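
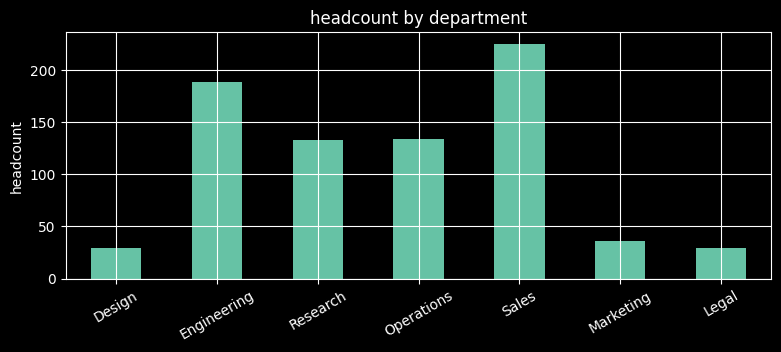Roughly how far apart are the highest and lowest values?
Max Sales ≈ 220, min Design ≈ 20; range ≈ 200.

≈ 200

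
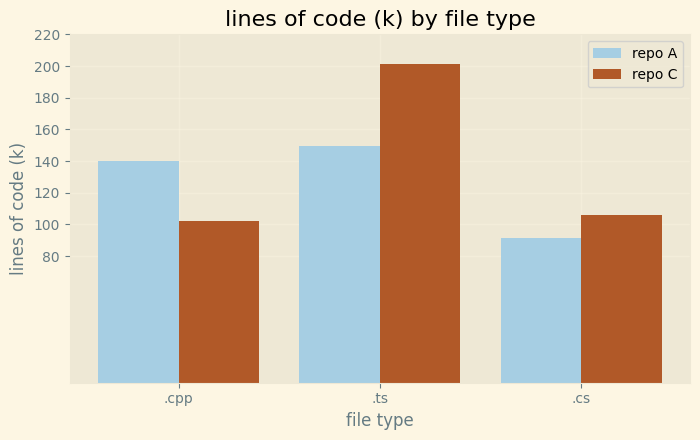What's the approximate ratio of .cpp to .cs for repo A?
≈ 1.4×

.cpp ≈ 140, .cs ≈ 100; 140/100 ≈ 1.4.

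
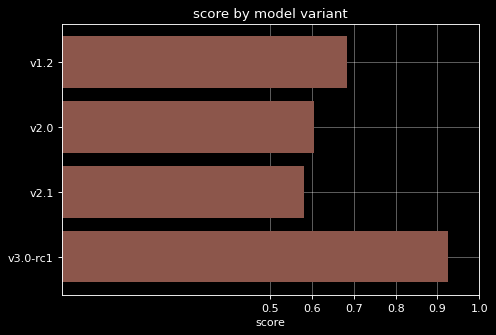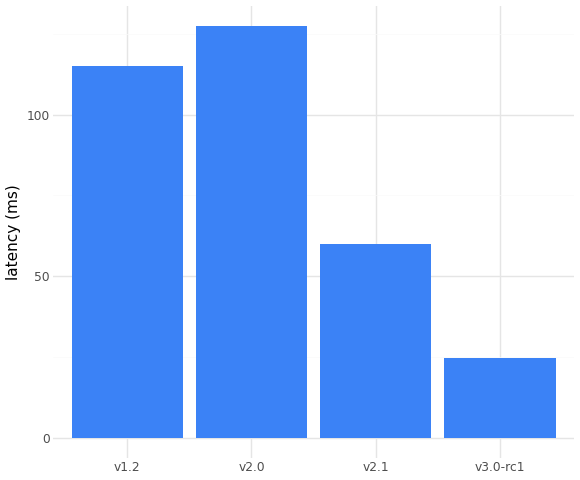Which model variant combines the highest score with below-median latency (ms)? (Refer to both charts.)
v3.0-rc1

Chart 2 median latency (ms) ≈ 80; below-median model variants: v2.1, v3.0-rc1. Among those, v3.0-rc1 has the highest score (≈ 0.9).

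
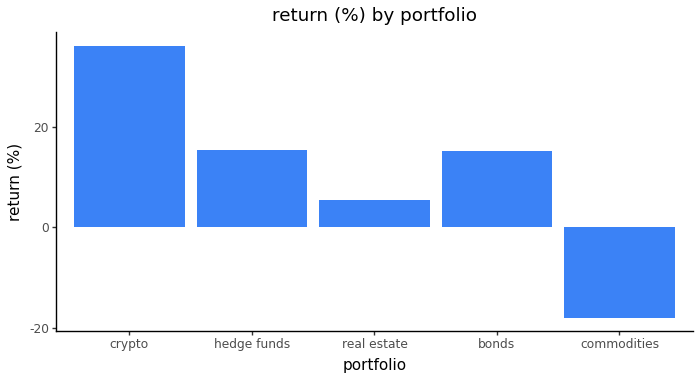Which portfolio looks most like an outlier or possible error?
commodities ≈ -20; the rest sit between ≈ 5 and ≈ 35.

commodities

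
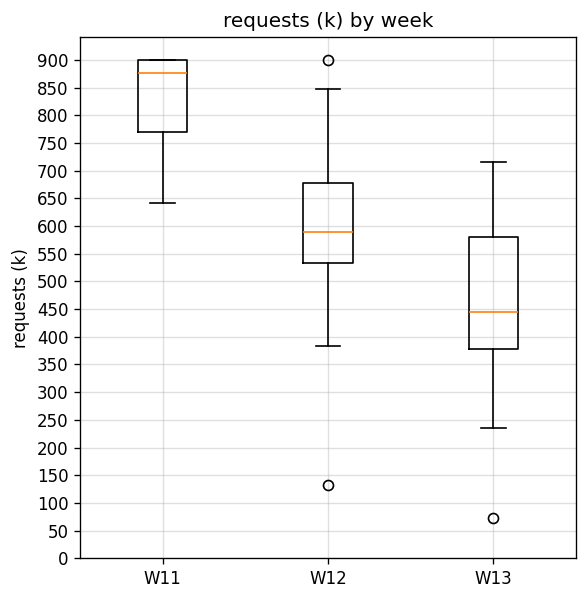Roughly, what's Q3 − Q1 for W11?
≈ 150

Q3 ≈ 900, Q1 ≈ 750; IQR ≈ 150.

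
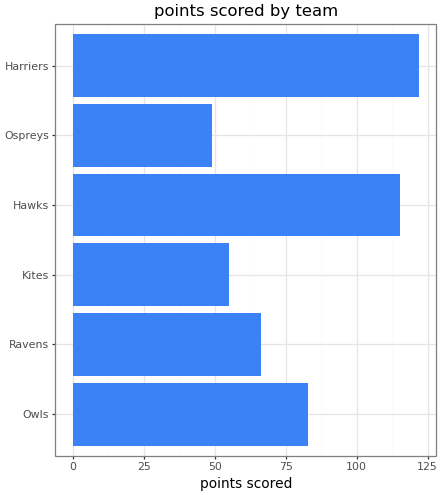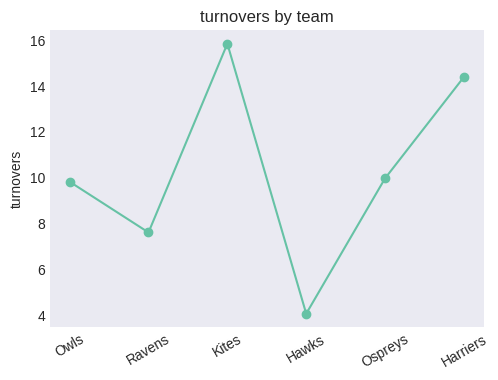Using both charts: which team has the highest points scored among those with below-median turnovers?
Hawks

Chart 2 median turnovers ≈ 10; below-median teams: Owls, Ravens, Hawks. Among those, Hawks has the highest points scored (≈ 120).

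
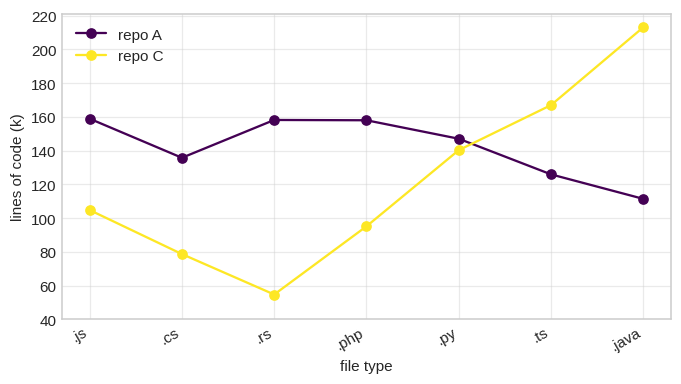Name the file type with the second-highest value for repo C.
Top 3 for repo C: .java ≈ 220, .ts ≈ 160, .py ≈ 140.

.ts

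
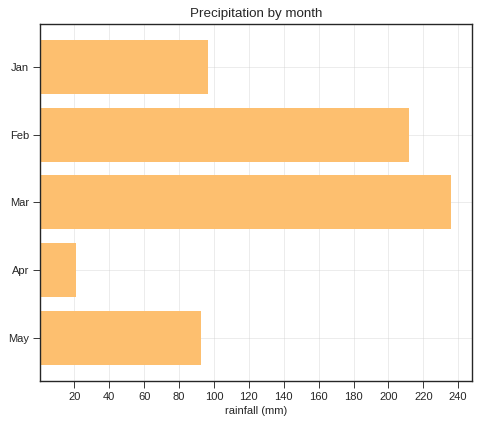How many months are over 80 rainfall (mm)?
4

Above 80: Jan, Feb, Mar, May.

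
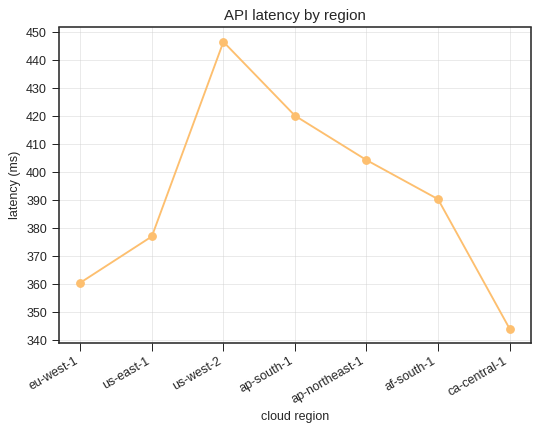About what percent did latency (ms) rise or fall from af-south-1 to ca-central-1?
af-south-1 ≈ 390, ca-central-1 ≈ 340; (340 − 390) / 390 ≈ -12.8%.

≈ -12.8%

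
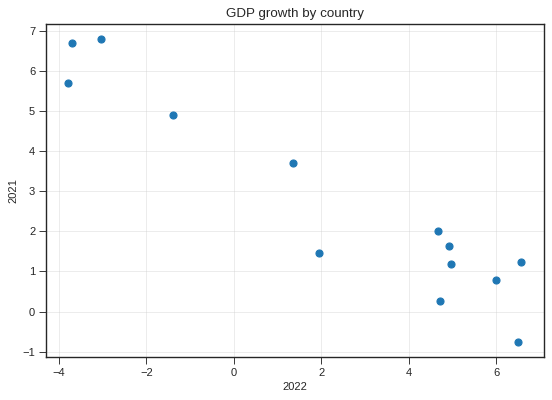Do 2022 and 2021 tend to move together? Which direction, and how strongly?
Points are negatively correlated; strong (|r| ≈ 0.9).

negative, strong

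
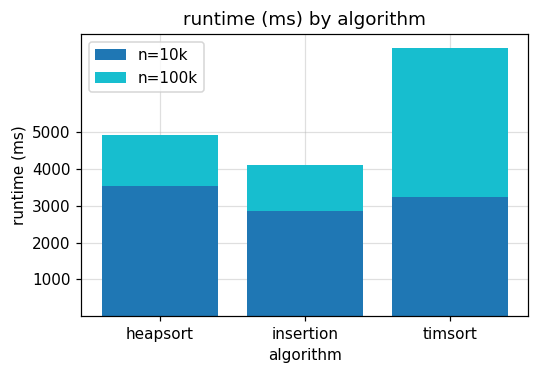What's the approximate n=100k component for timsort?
n=100k top ≈ 7000, bottom ≈ 3000; segment ≈ 4000.

≈ 4000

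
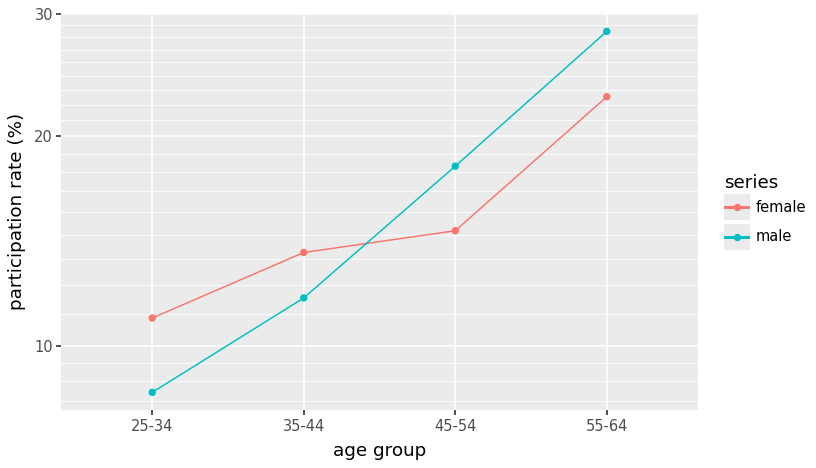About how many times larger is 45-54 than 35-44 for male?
≈ 1.5×

45-54 ≈ 18, 35-44 ≈ 12; 18/12 ≈ 1.5.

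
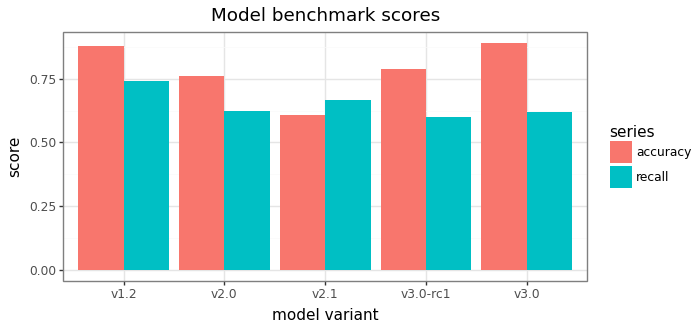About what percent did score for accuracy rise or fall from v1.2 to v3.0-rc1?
v1.2 ≈ 0.9, v3.0-rc1 ≈ 0.8; (0.8 − 0.9) / 0.9 ≈ -11.1%.

≈ -11.1%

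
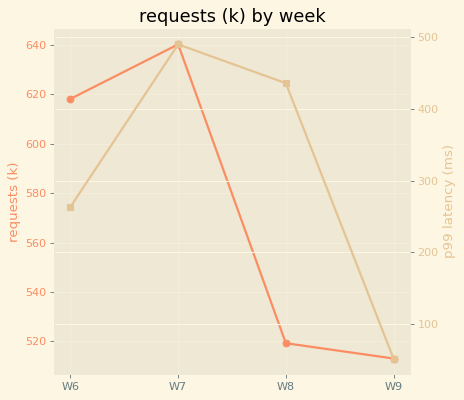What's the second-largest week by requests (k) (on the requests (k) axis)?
W6

Top 3 (on the requests (k) axis): W7 ≈ 640, W6 ≈ 620, W8 ≈ 520.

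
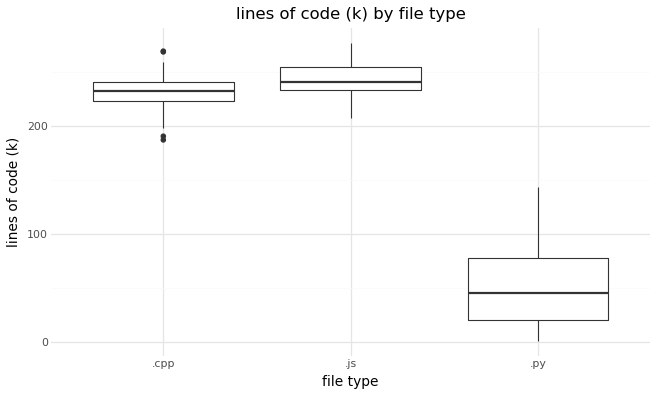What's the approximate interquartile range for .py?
Q3 ≈ 80, Q1 ≈ 20; IQR ≈ 60.

≈ 60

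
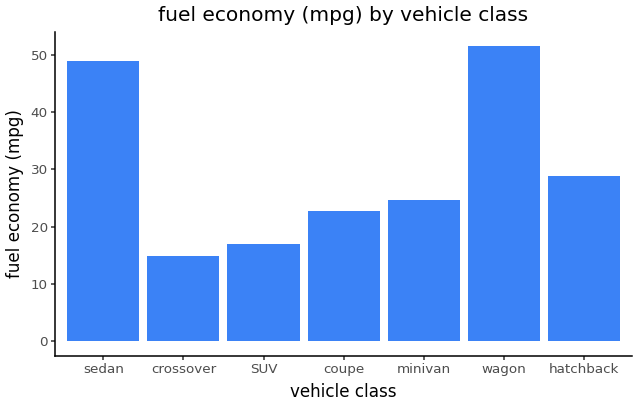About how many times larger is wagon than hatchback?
≈ 1.67×

wagon ≈ 50, hatchback ≈ 30; 50/30 ≈ 1.67.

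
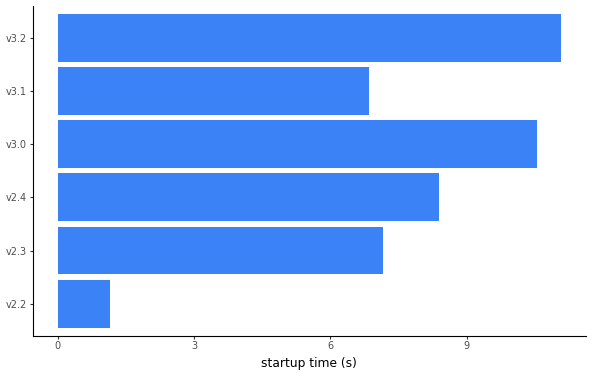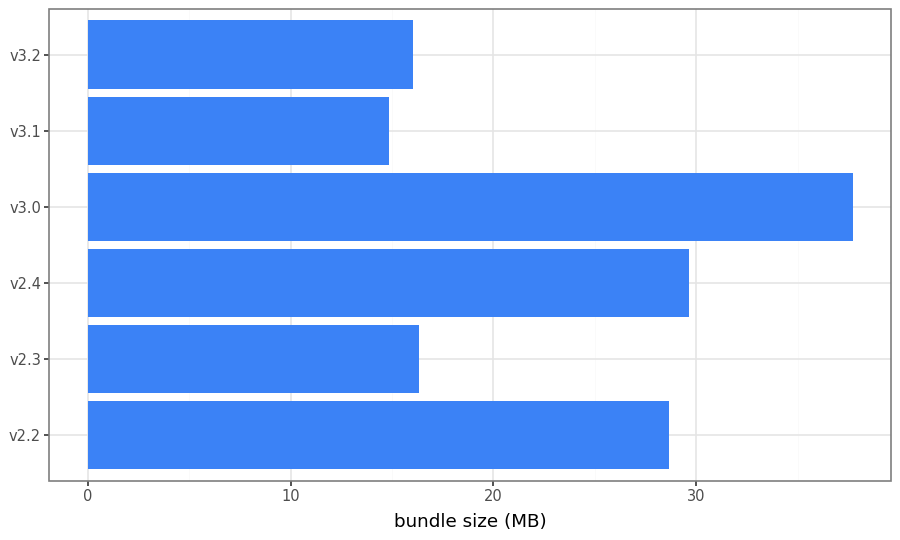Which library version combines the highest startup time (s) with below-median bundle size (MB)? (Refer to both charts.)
v3.2

Chart 2 median bundle size (MB) ≈ 20; below-median library versions: v2.3, v3.1, v3.2. Among those, v3.2 has the highest startup time (s) (≈ 12).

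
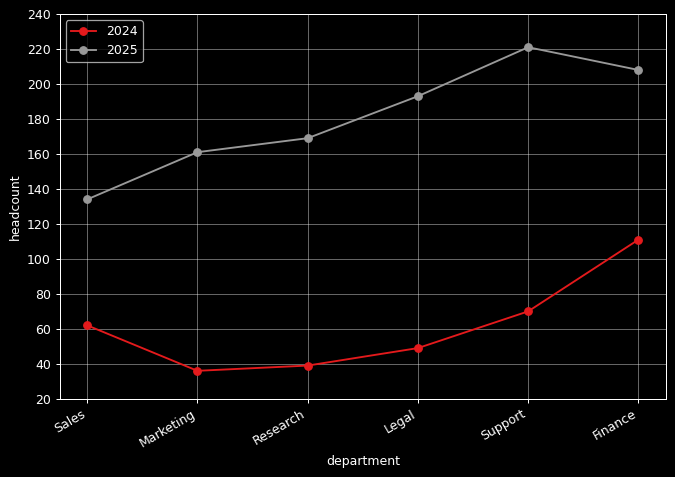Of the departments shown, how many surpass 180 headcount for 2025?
3

Above 180: Legal, Support, Finance.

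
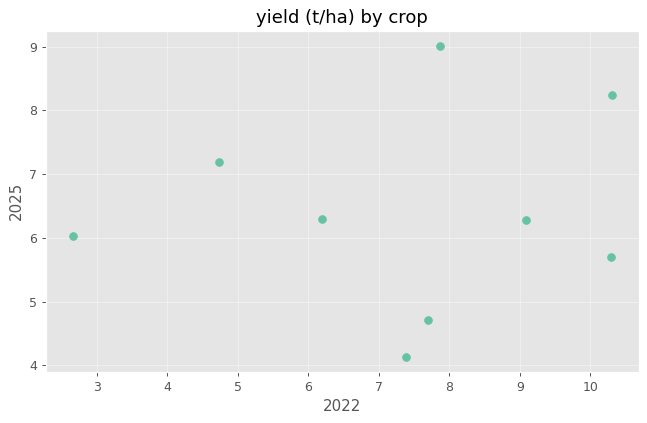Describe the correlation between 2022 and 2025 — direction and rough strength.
Points are roughly uncorrelated; weak (|r| ≈ 0.1).

no clear correlation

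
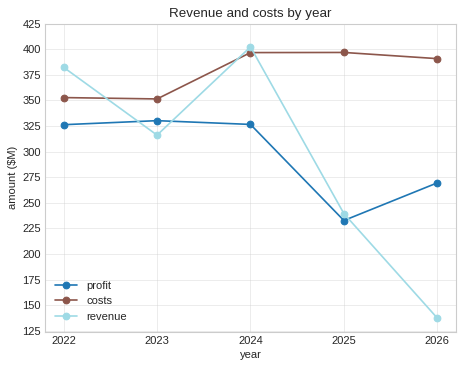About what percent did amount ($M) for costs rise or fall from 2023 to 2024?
≈ +14.3%

2023 ≈ 350, 2024 ≈ 400; (400 − 350) / 350 ≈ +14.3%.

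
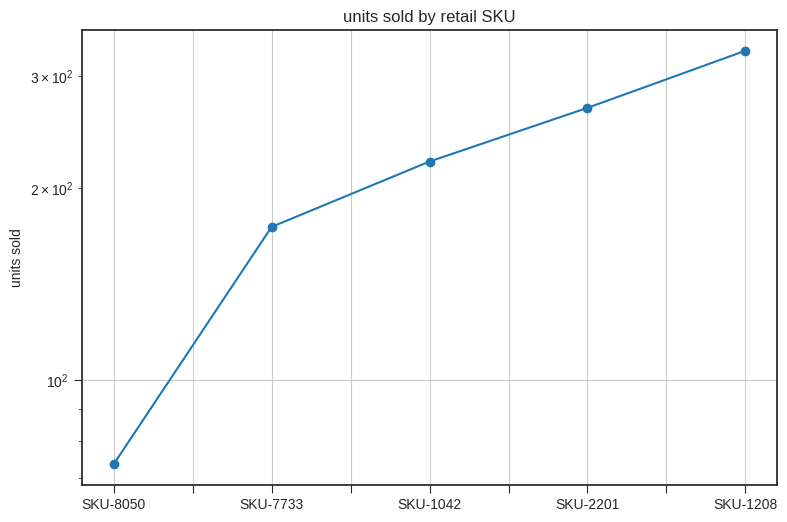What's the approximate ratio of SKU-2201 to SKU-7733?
≈ 1.57×

SKU-2201 ≈ 275, SKU-7733 ≈ 175; 275/175 ≈ 1.57.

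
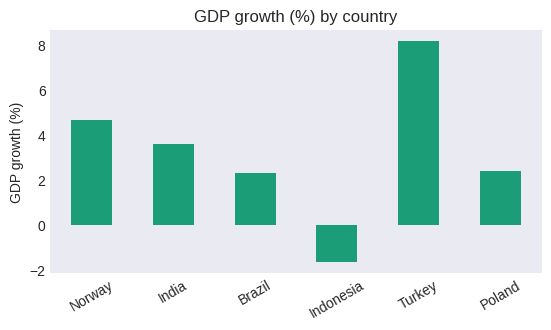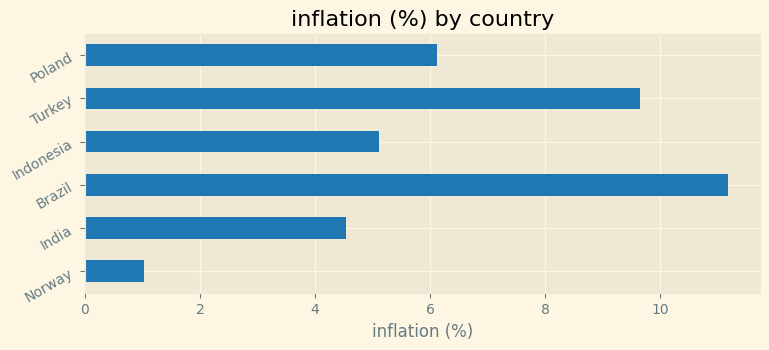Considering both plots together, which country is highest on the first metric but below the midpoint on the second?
Norway

Chart 2 median inflation (%) ≈ 6; below-median countries: Norway, India, Indonesia. Among those, Norway has the highest GDP growth (%) (≈ 5).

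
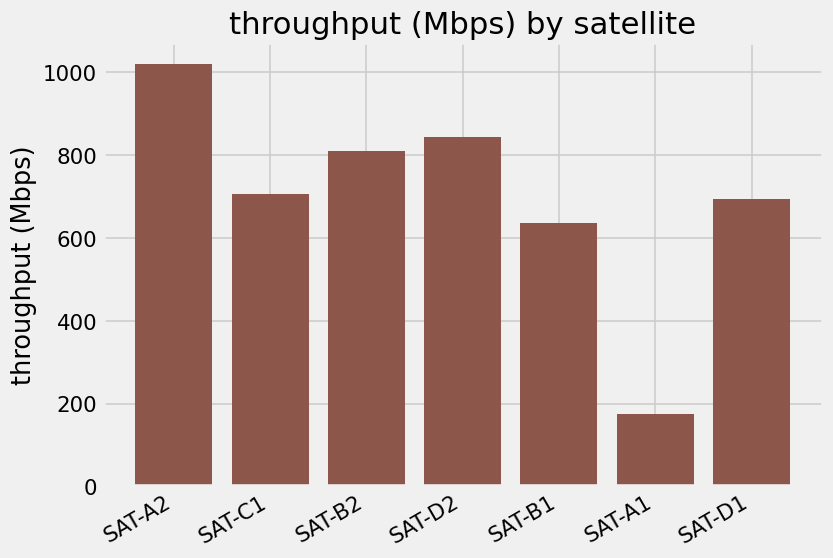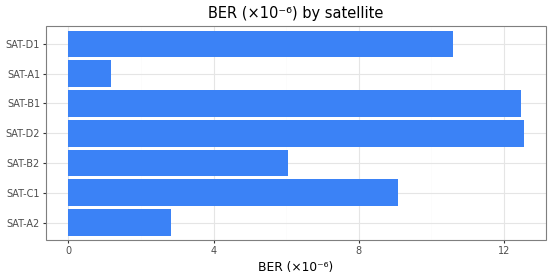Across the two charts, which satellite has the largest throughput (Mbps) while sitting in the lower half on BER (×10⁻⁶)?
SAT-A2

Chart 2 median BER (×10⁻⁶) ≈ 10; below-median satellites: SAT-A2, SAT-B2, SAT-A1. Among those, SAT-A2 has the highest throughput (Mbps) (≈ 1000).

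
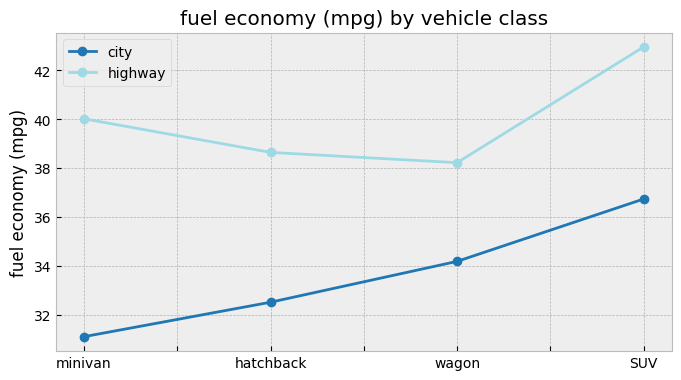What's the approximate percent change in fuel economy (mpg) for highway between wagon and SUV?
wagon ≈ 38, SUV ≈ 43; (43 − 38) / 38 ≈ +13.2%.

≈ +13.2%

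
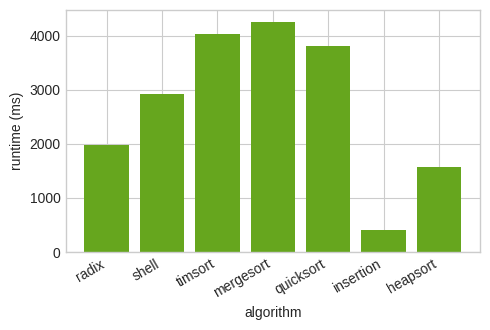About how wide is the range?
Max mergesort ≈ 4500, min insertion ≈ 500; range ≈ 4000.

≈ 4000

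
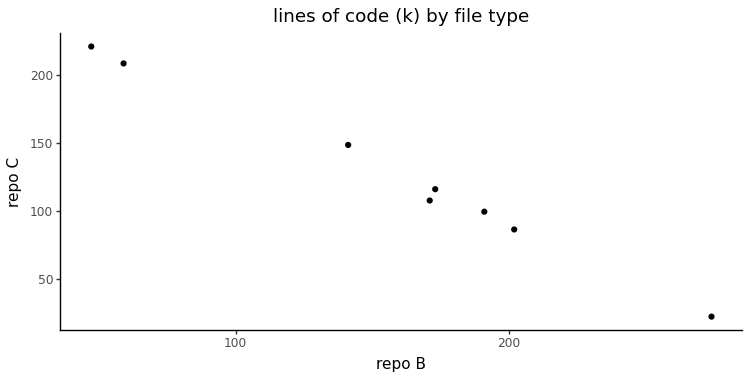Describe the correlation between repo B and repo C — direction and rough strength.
negative, strong

Points are negatively correlated; strong (|r| ≈ 1.0).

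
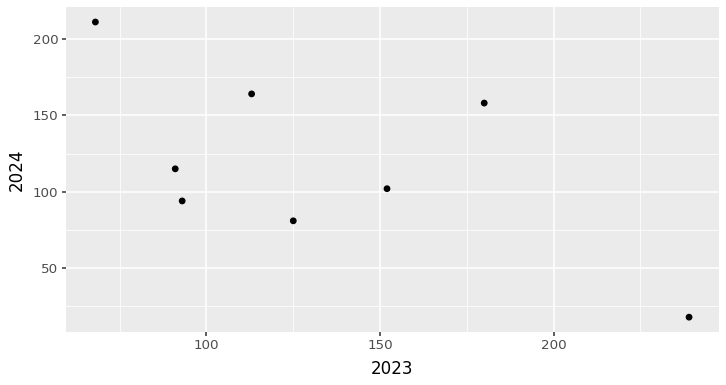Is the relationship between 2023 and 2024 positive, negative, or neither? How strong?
Points are negatively correlated; moderate (|r| ≈ 0.6).

negative, moderate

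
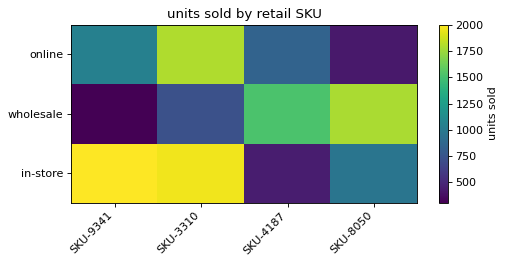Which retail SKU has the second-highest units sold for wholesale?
Top 3 for wholesale: SKU-8050 ≈ 1800, SKU-4187 ≈ 1600, SKU-3310 ≈ 800.

SKU-4187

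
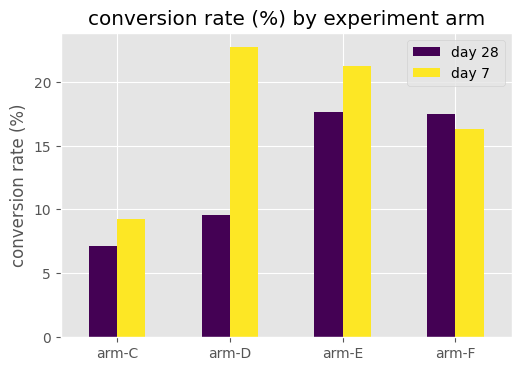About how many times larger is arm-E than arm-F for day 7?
arm-E ≈ 22, arm-F ≈ 16; 22/16 ≈ 1.38.

≈ 1.38×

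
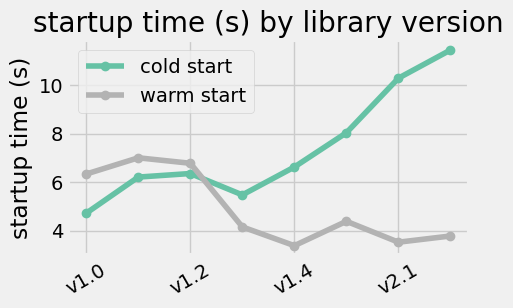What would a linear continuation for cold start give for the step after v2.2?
≈ 12.5

Last three: 8, 10, 11 → slope ≈ 1.5/step → next ≈ 12.5.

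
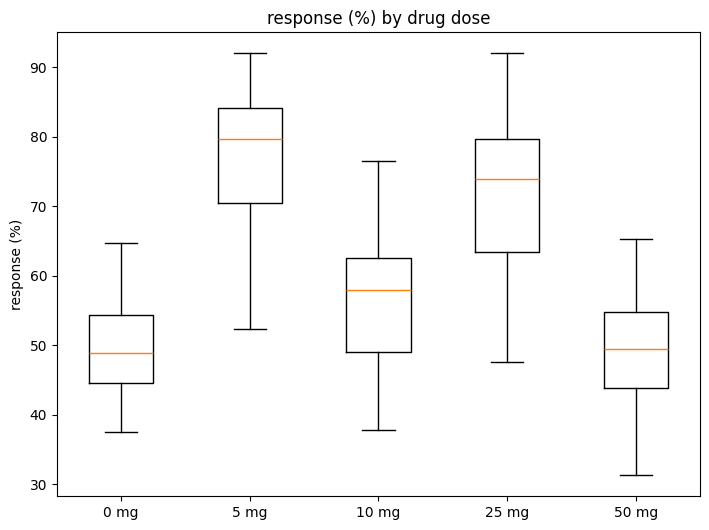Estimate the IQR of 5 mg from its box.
≈ 15

Q3 ≈ 85, Q1 ≈ 70; IQR ≈ 15.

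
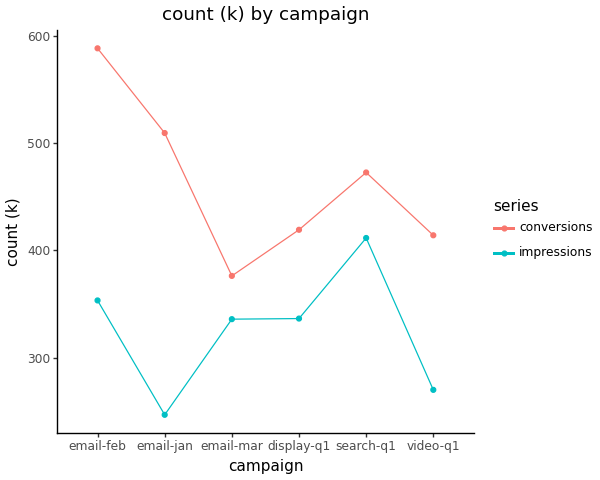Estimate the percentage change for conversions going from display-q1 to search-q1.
≈ +12.5%

display-q1 ≈ 400, search-q1 ≈ 450; (450 − 400) / 400 ≈ +12.5%.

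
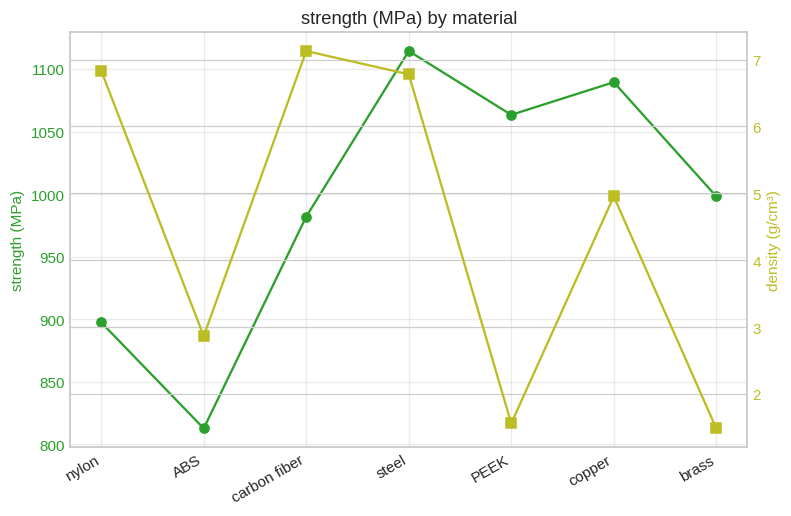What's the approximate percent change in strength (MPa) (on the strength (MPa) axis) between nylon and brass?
≈ +11.1%

nylon ≈ 900, brass ≈ 1000; (1000 − 900) / 900 ≈ +11.1%.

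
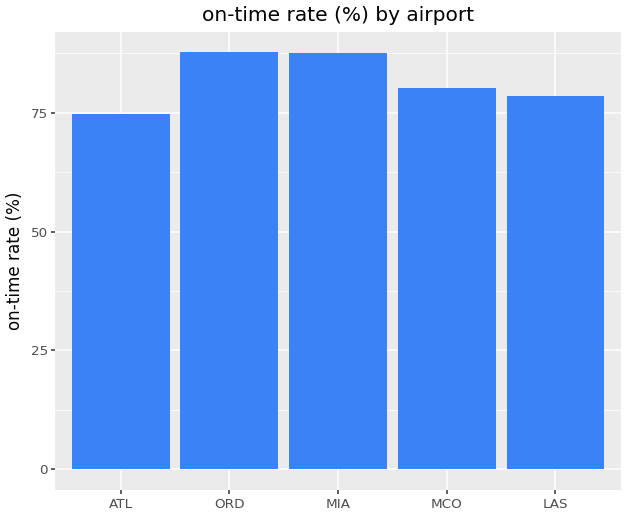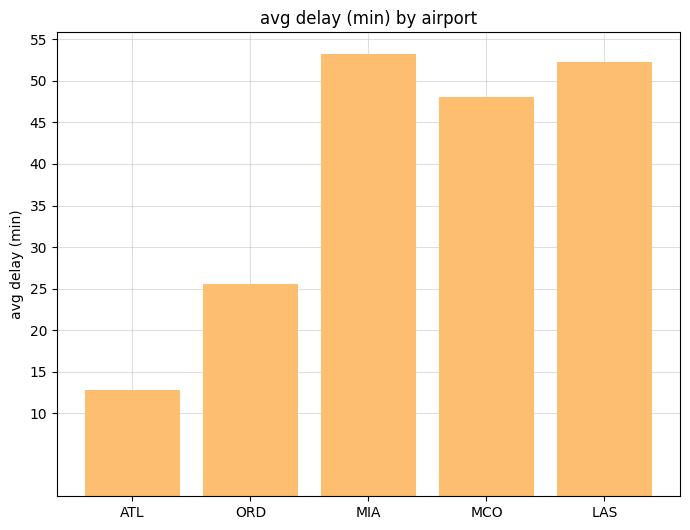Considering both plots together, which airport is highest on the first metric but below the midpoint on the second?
Chart 2 median avg delay (min) ≈ 50; below-median airports: ATL, ORD. Among those, ORD has the highest on-time rate (%) (≈ 90).

ORD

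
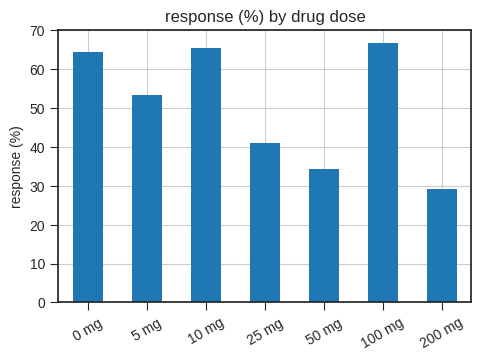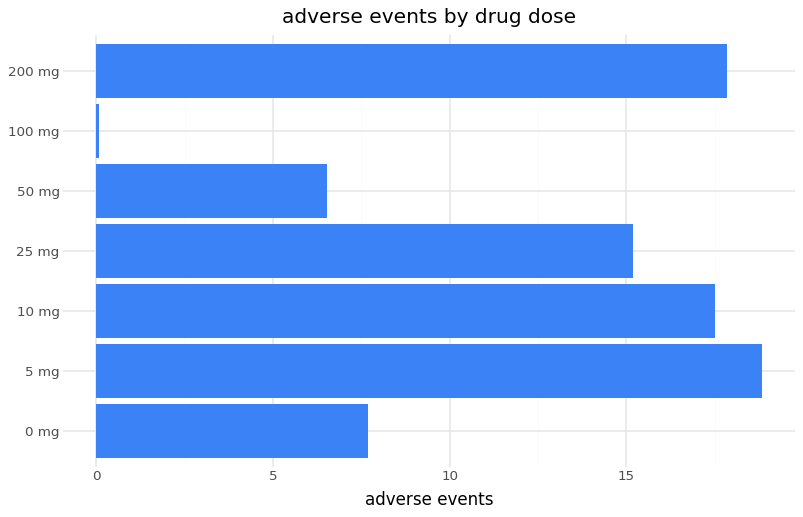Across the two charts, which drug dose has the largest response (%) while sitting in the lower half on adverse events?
100 mg

Chart 2 median adverse events ≈ 16; below-median drug doses: 0 mg, 50 mg, 100 mg. Among those, 100 mg has the highest response (%) (≈ 70).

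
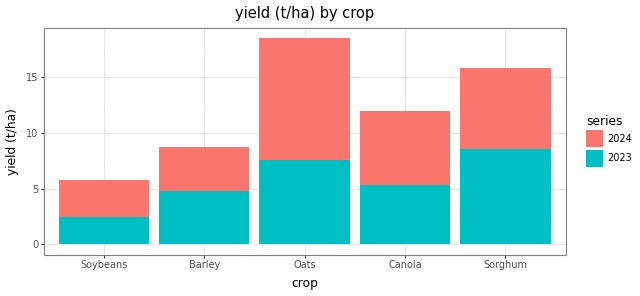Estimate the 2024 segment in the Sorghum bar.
≈ 8

2024 top ≈ 16, bottom ≈ 8; segment ≈ 8.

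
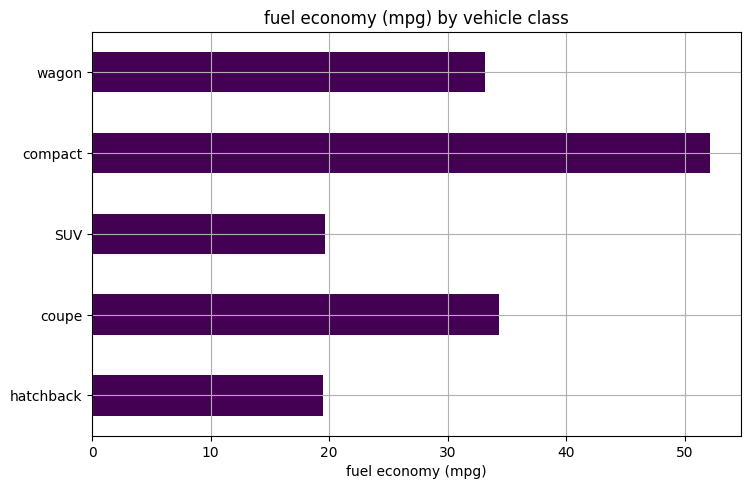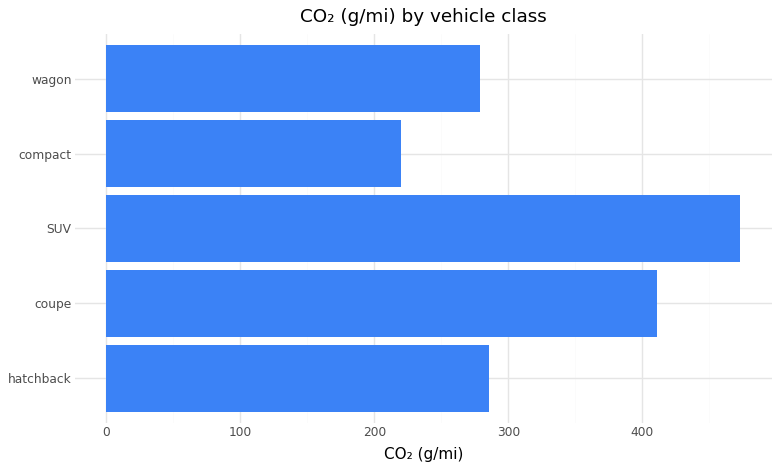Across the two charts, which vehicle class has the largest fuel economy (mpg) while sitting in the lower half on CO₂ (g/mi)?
Chart 2 median CO₂ (g/mi) ≈ 300; below-median vehicle classes: compact, wagon. Among those, compact has the highest fuel economy (mpg) (≈ 50).

compact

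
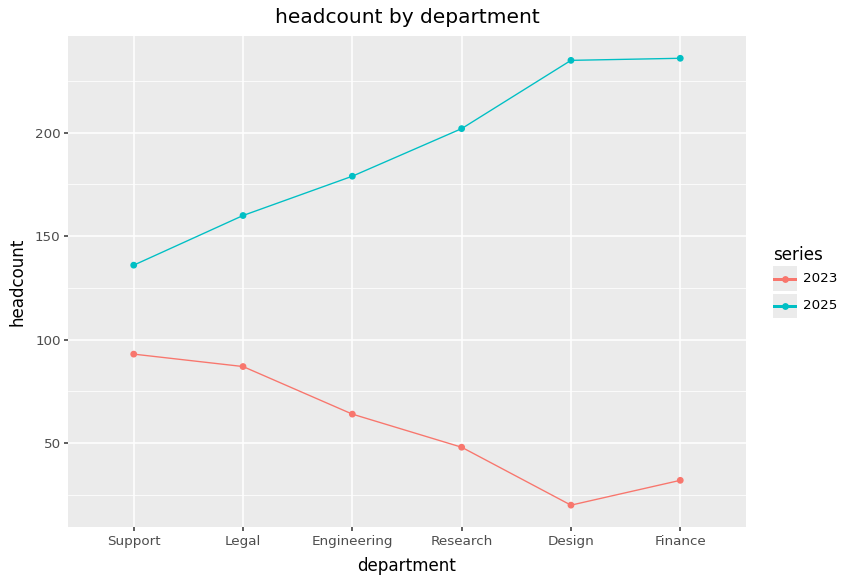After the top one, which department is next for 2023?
Top 3 for 2023: Support ≈ 100, Legal ≈ 80, Engineering ≈ 60.

Legal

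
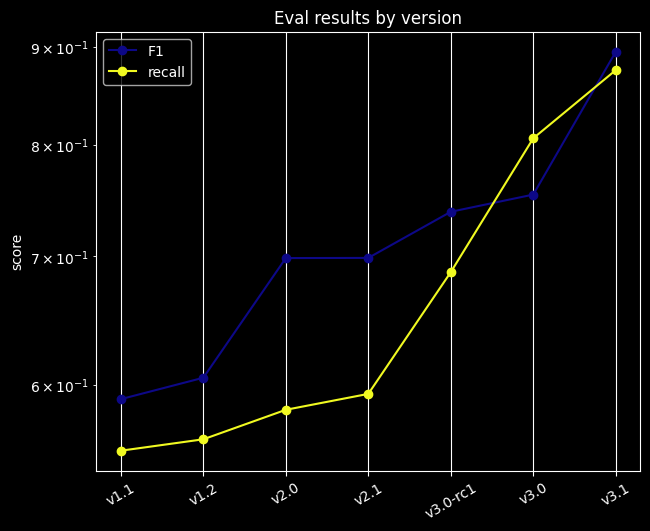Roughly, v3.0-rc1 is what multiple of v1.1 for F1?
≈ 1.25×

v3.0-rc1 ≈ 0.75, v1.1 ≈ 0.60; 0.75/0.60 ≈ 1.25.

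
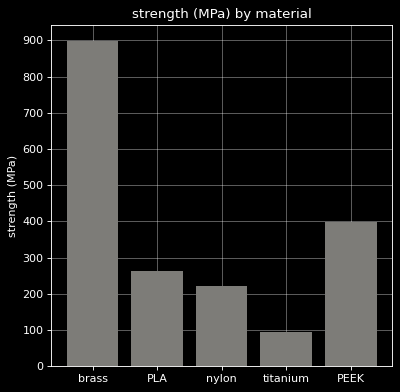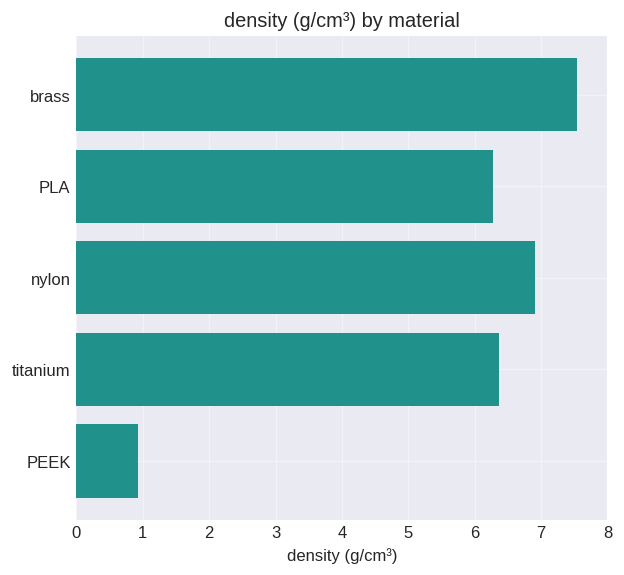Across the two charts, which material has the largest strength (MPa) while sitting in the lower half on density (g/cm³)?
PEEK

Chart 2 median density (g/cm³) ≈ 6; below-median materials: PLA, PEEK. Among those, PEEK has the highest strength (MPa) (≈ 400).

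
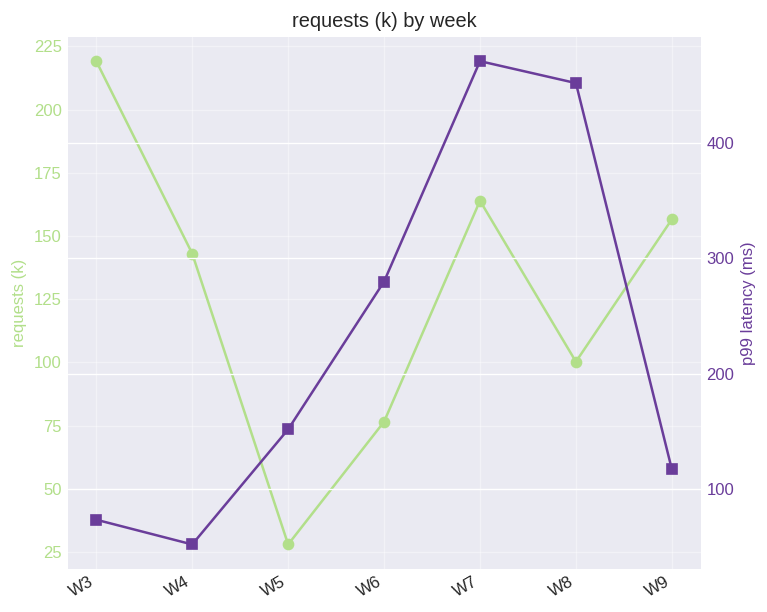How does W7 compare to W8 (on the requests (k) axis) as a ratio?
W7 ≈ 160, W8 ≈ 100; 160/100 ≈ 1.6.

≈ 1.6×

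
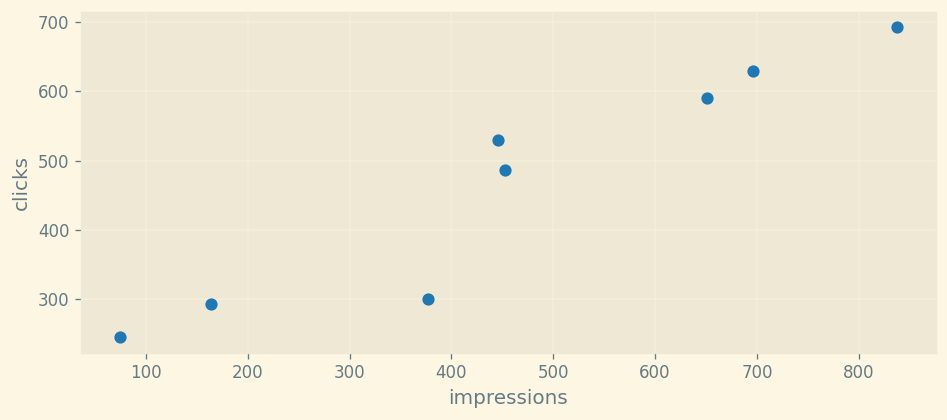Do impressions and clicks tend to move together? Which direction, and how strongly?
Points are positively correlated; strong (|r| ≈ 1.0).

positive, strong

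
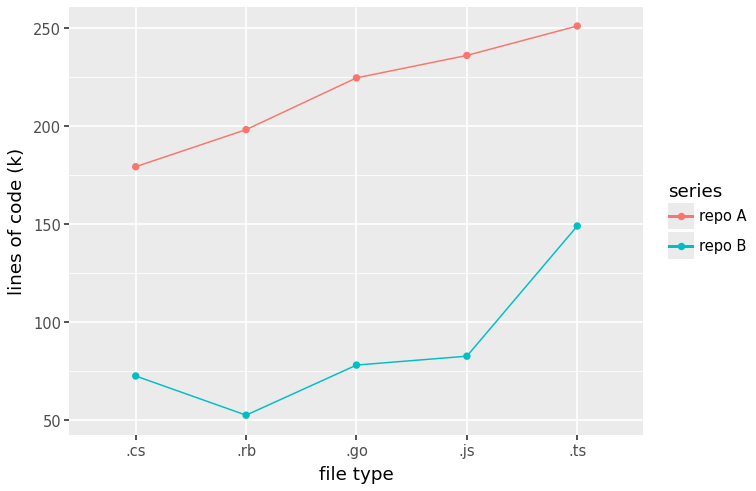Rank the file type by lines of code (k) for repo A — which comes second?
.js

Top 3 for repo A: .ts ≈ 260, .js ≈ 240, .go ≈ 220.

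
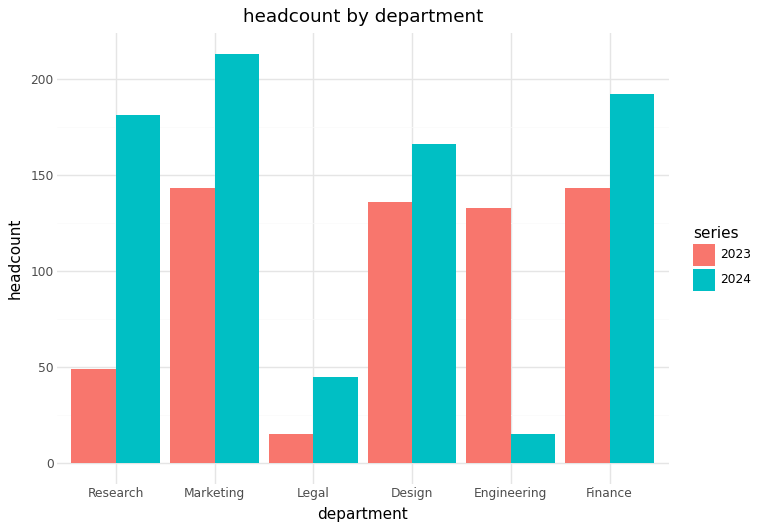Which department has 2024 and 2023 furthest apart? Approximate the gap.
Research, ≈ 140

Research: 2024 ≈ 180, 2023 ≈ 40 → gap ≈ 140. Next-largest (Engineering) is only ≈ 120.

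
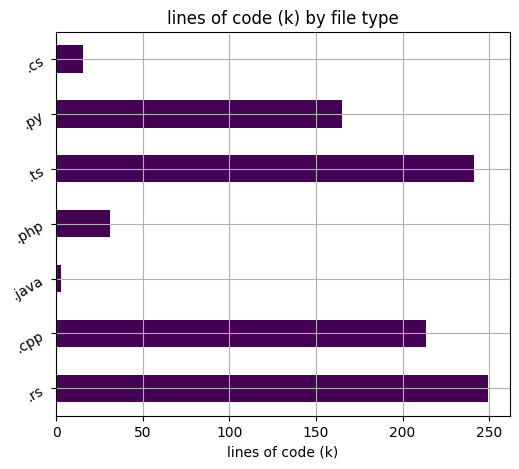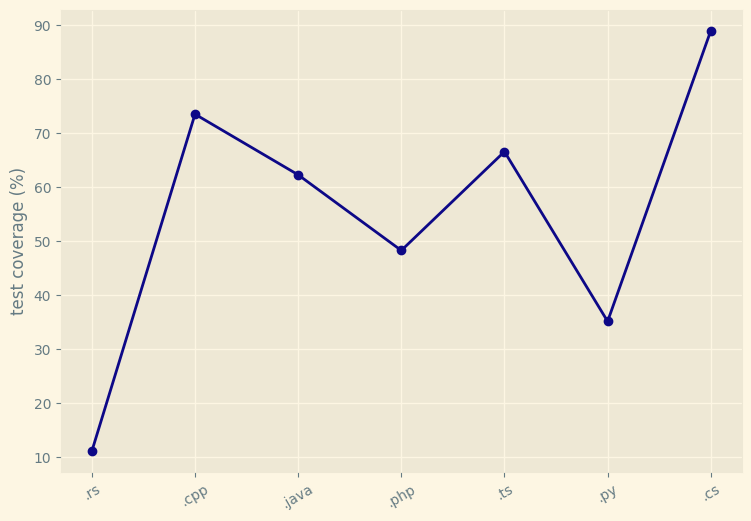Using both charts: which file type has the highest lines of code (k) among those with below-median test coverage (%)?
Chart 2 median test coverage (%) ≈ 60; below-median file types: .rs, .php, .py. Among those, .rs has the highest lines of code (k) (≈ 250).

.rs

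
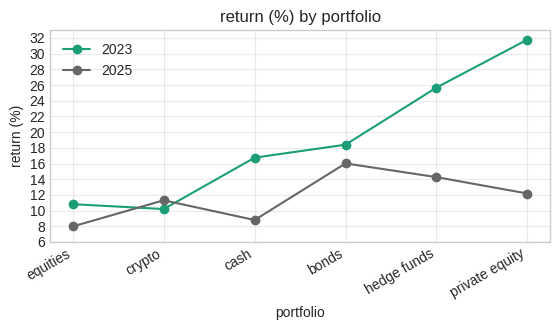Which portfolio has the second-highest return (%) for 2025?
hedge funds

Top 3 for 2025: bonds ≈ 16, hedge funds ≈ 14, private equity ≈ 12.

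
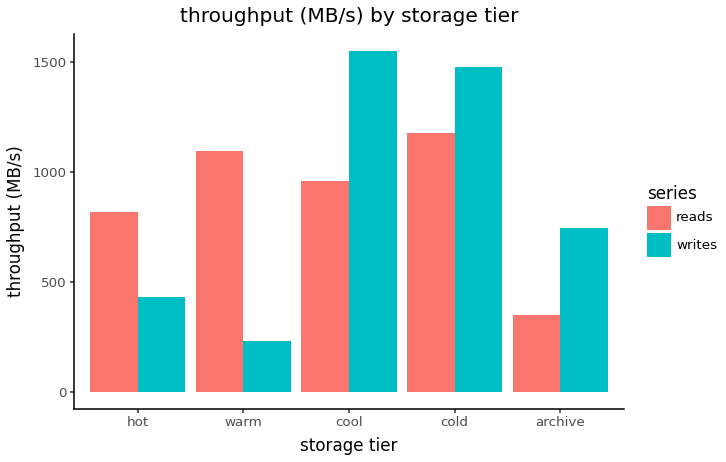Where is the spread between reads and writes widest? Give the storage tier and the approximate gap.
warm, ≈ 800 MB/s

warm: reads ≈ 1000, writes ≈ 200 → gap ≈ 800. Next-largest (cool) is only ≈ 600.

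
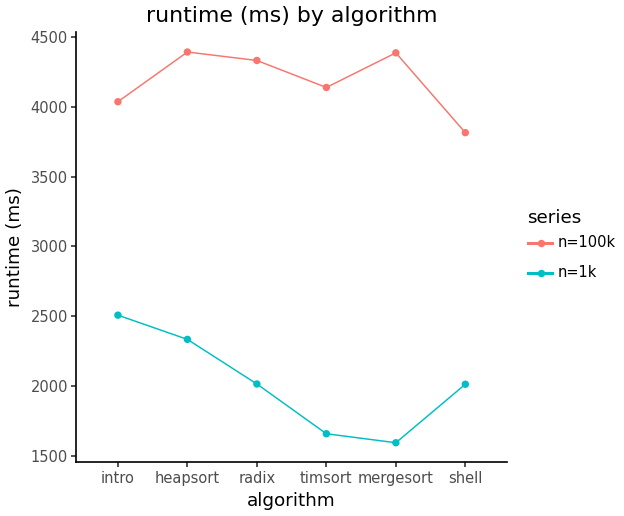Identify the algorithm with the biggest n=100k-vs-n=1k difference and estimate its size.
mergesort, ≈ 3000 ms

mergesort: n=100k ≈ 4500, n=1k ≈ 1500 → gap ≈ 3000. Next-largest (timsort) is only ≈ 2500.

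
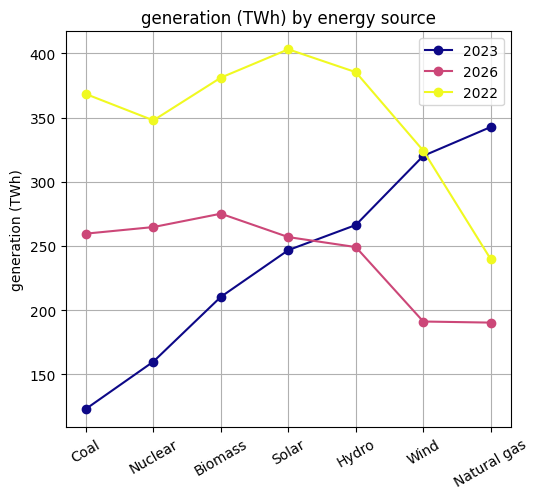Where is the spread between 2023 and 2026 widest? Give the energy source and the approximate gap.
Natural gas: 2023 ≈ 350, 2026 ≈ 200 → gap ≈ 150. Next-largest (Coal) is only ≈ 125.

Natural gas, ≈ 150 TWh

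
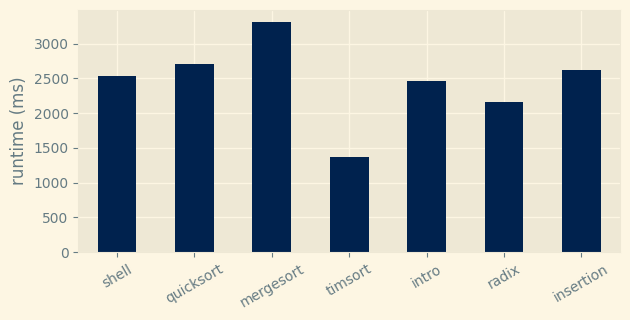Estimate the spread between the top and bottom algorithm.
Max mergesort ≈ 3500, min timsort ≈ 1500; range ≈ 2000.

≈ 2000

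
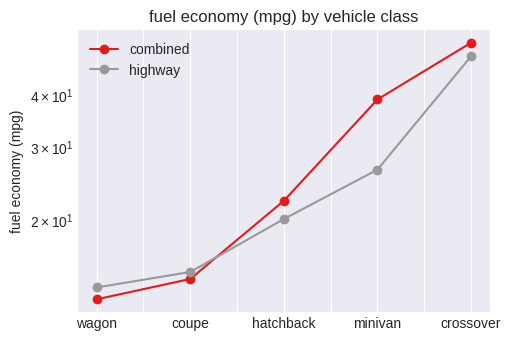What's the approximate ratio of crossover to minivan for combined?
≈ 1.38×

crossover ≈ 55, minivan ≈ 40; 55/40 ≈ 1.38.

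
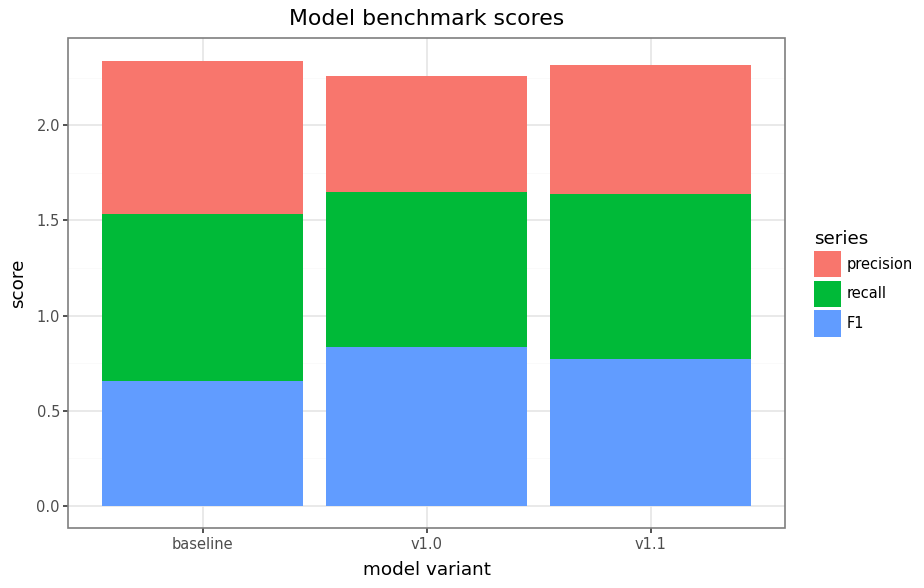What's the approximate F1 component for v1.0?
≈ 0.8

F1 top ≈ 0.8, bottom ≈ 0.0; segment ≈ 0.8.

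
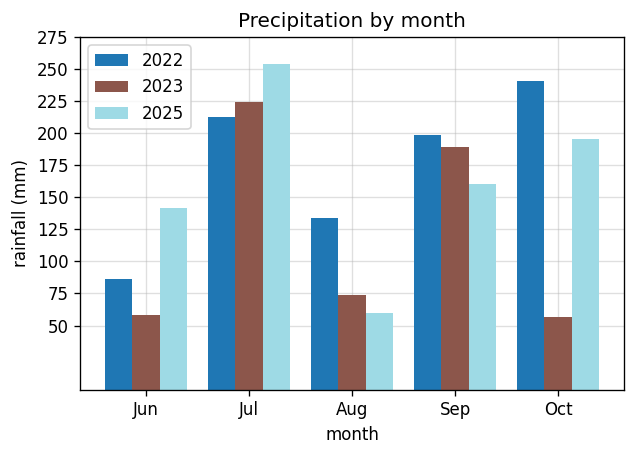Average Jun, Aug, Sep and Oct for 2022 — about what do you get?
(75 + 125 + 200 + 250) / 4 ≈ 162.

≈ 162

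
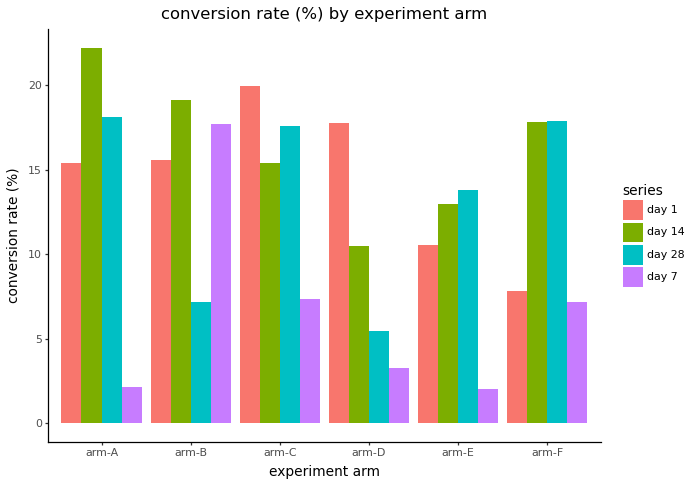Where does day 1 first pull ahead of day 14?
arm-B: day 1 ≈ 16 vs day 14 ≈ 20 (not yet); arm-C: day 1 ≈ 20 vs day 14 ≈ 16 (first crossover).

arm-C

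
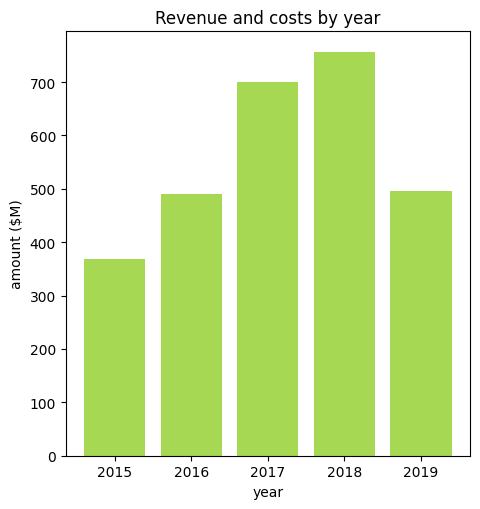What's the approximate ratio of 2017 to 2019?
2017 ≈ 700, 2019 ≈ 500; 700/500 ≈ 1.4.

≈ 1.4×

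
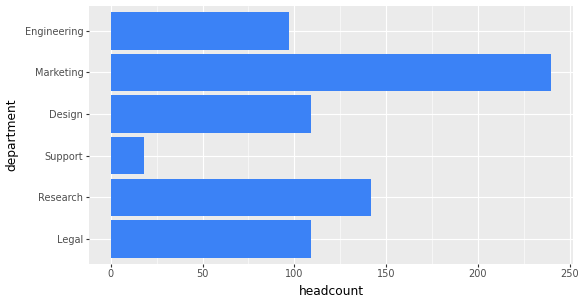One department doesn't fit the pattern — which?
Marketing ≈ 240; the rest sit between ≈ 20 and ≈ 140.

Marketing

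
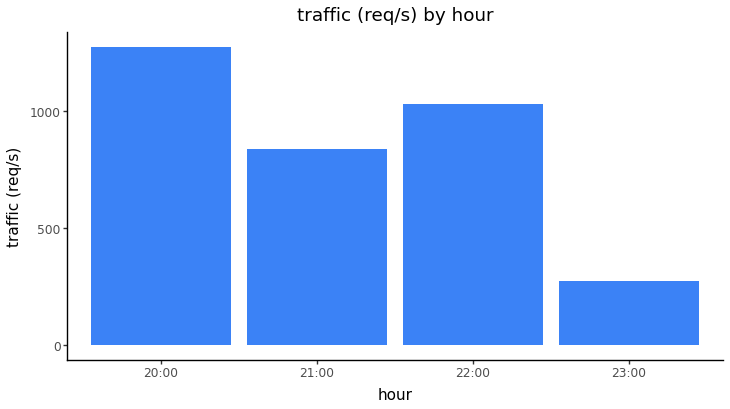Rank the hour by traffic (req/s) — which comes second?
Top 3: 20:00 ≈ 1200, 22:00 ≈ 1000, 21:00 ≈ 800.

22:00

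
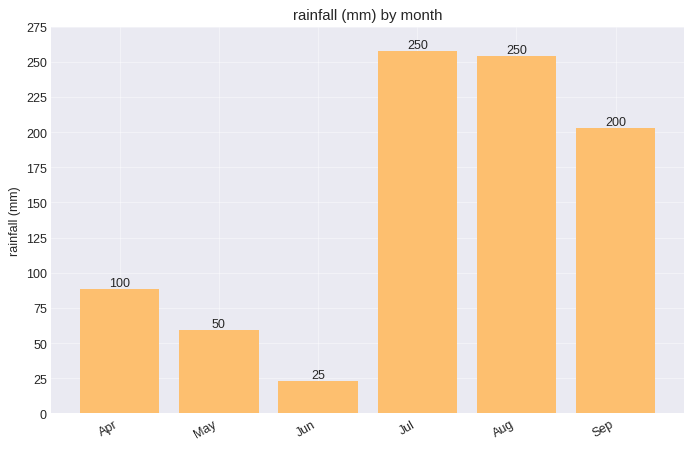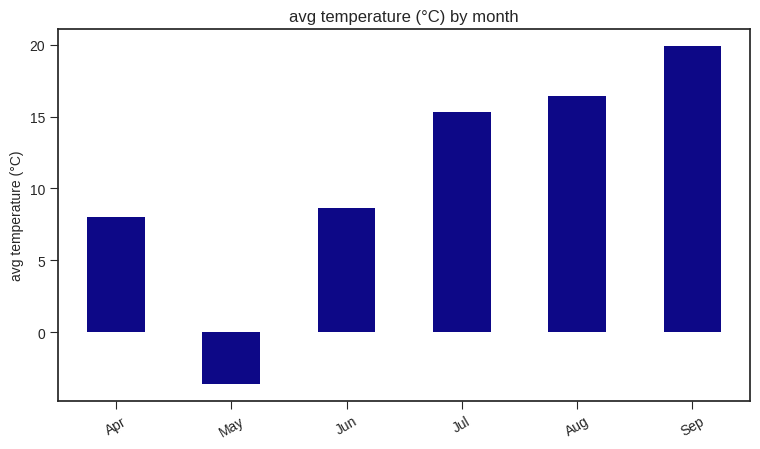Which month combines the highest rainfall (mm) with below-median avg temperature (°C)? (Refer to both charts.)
Apr

Chart 2 median avg temperature (°C) ≈ 12; below-median months: Apr, May, Jun. Among those, Apr has the highest rainfall (mm) (≈ 100).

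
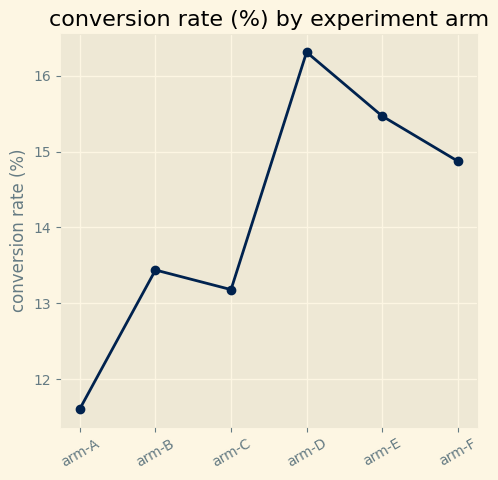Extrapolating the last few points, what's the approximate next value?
Last three: 16.5, 15.5, 15.0 → slope ≈ -0.75/step → next ≈ 14.25.

≈ 14.25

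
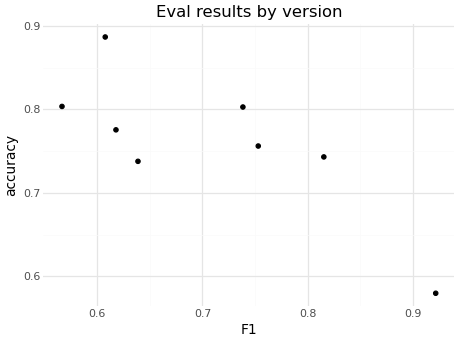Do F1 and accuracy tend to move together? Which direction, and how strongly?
negative, strong

Points are negatively correlated; strong (|r| ≈ 0.8).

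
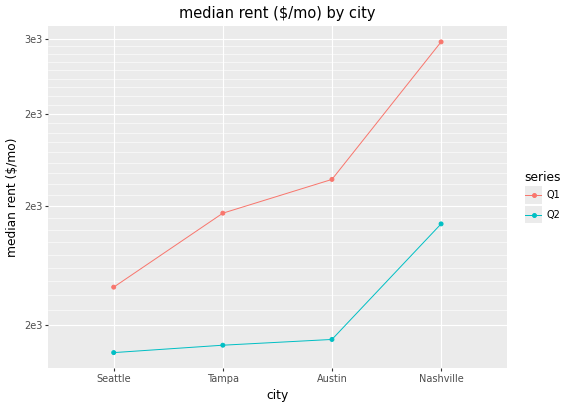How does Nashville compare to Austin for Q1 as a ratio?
Nashville ≈ 3000, Austin ≈ 2200; 3000/2200 ≈ 1.36.

≈ 1.36×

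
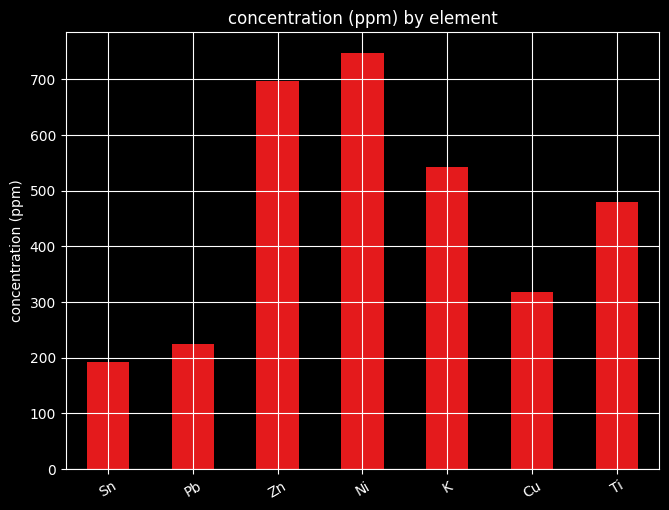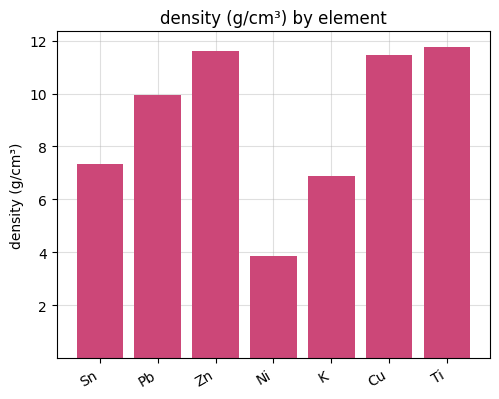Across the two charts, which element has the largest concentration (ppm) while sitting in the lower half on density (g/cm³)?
Ni

Chart 2 median density (g/cm³) ≈ 10; below-median elements: Sn, Ni, K. Among those, Ni has the highest concentration (ppm) (≈ 700).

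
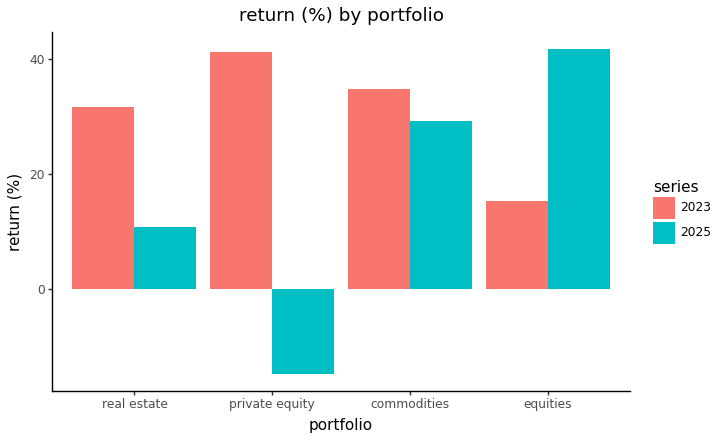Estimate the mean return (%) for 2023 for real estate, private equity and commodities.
(30 + 40 + 35) / 3 ≈ 35.

≈ 35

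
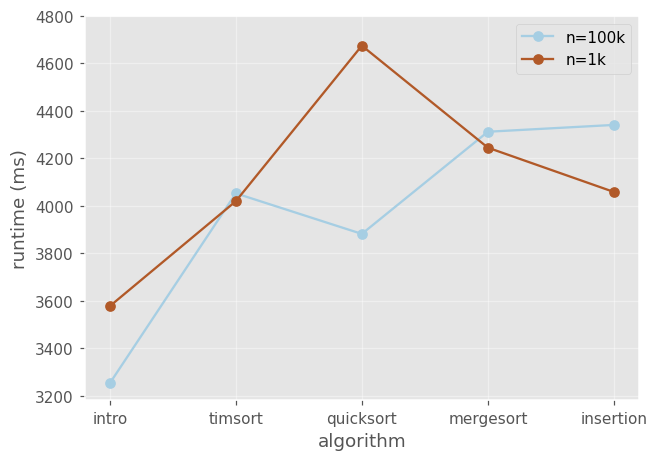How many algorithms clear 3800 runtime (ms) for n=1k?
Above 3800: timsort, quicksort, mergesort, insertion.

4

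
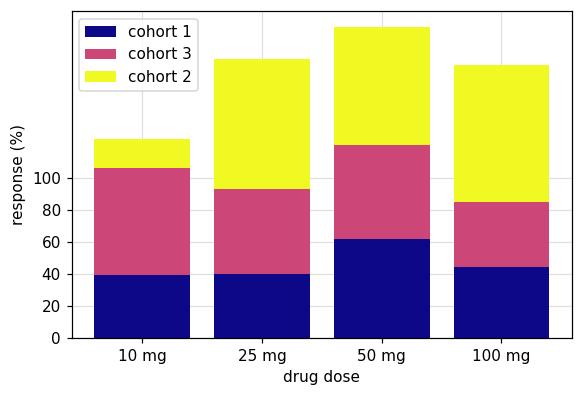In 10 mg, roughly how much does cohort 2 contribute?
≈ 20

cohort 2 top ≈ 120, bottom ≈ 100; segment ≈ 20.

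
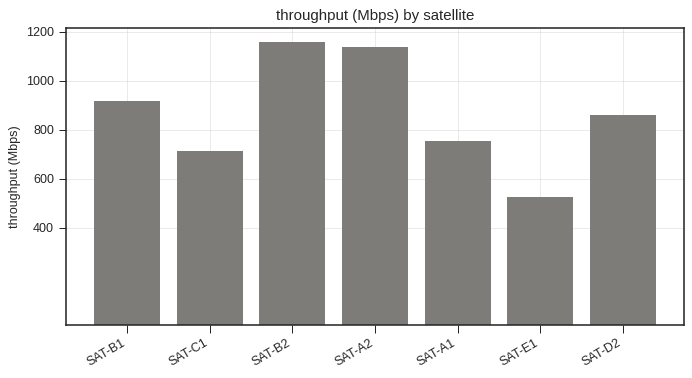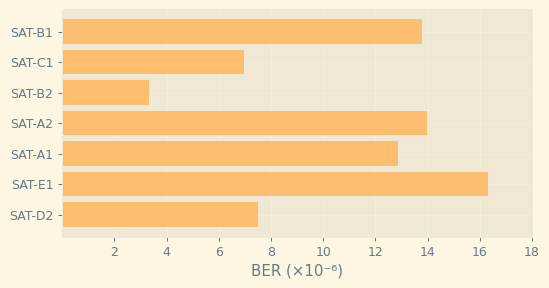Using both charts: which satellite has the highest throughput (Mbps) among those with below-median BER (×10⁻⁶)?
SAT-B2

Chart 2 median BER (×10⁻⁶) ≈ 12; below-median satellites: SAT-C1, SAT-B2, SAT-D2. Among those, SAT-B2 has the highest throughput (Mbps) (≈ 1200).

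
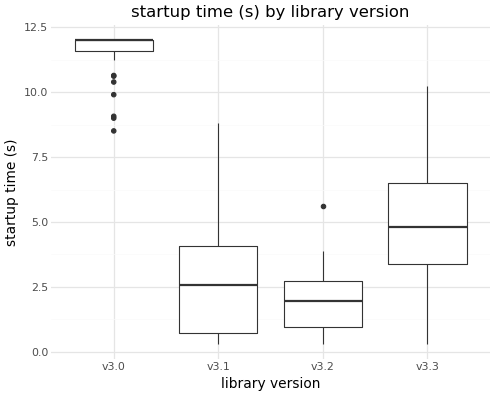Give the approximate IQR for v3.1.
Q3 ≈ 4, Q1 ≈ 1; IQR ≈ 3.

≈ 3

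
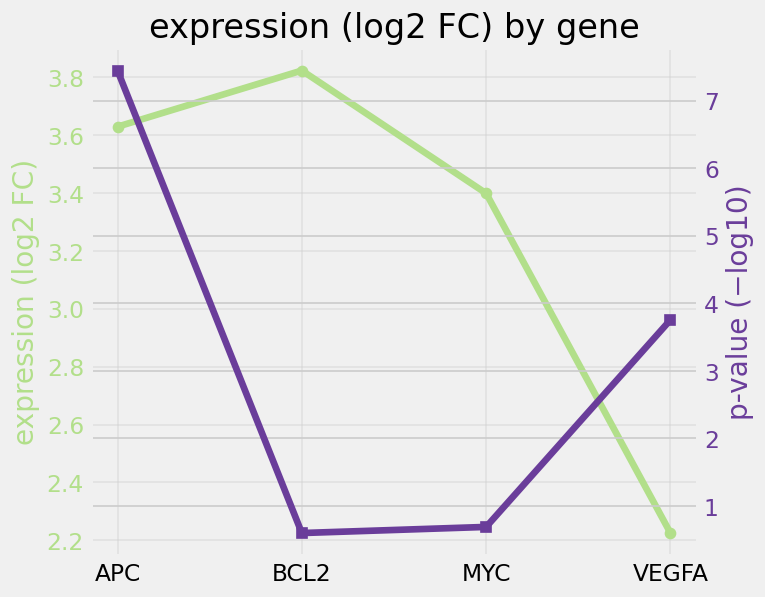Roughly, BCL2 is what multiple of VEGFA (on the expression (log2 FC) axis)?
BCL2 ≈ 3.8, VEGFA ≈ 2.2; 3.8/2.2 ≈ 1.73.

≈ 1.73×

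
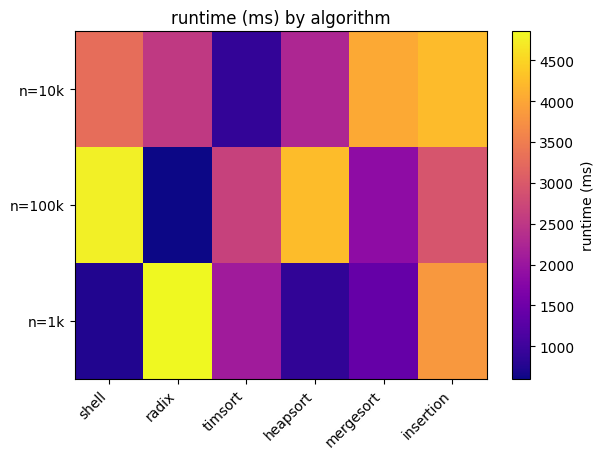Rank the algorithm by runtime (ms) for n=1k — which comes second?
insertion

Top 3 for n=1k: radix ≈ 5000, insertion ≈ 4000, timsort ≈ 2000.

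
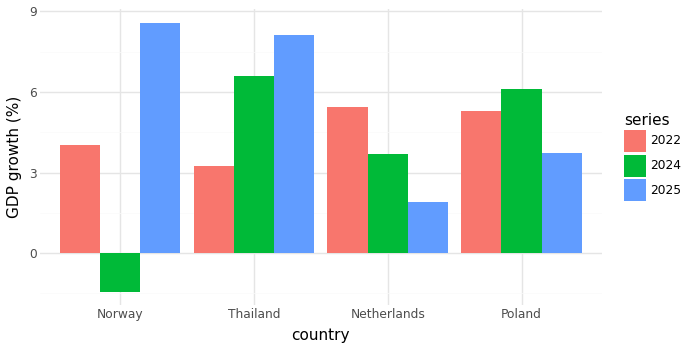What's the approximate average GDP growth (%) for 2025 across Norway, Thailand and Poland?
(9 + 8 + 4) / 3 ≈ 7.

≈ 7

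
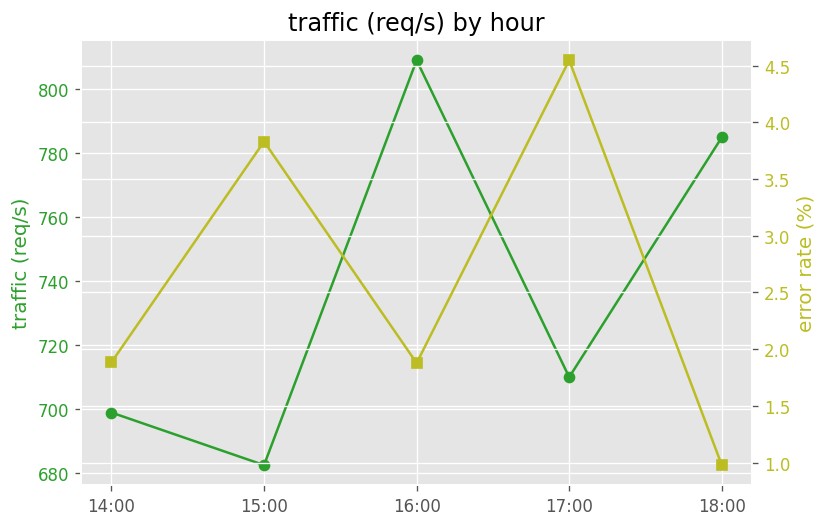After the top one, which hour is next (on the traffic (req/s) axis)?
18:00

Top 3 (on the traffic (req/s) axis): 16:00 ≈ 800, 18:00 ≈ 780, 17:00 ≈ 720.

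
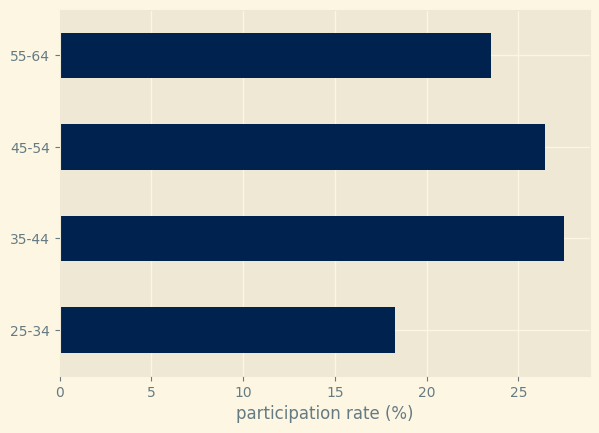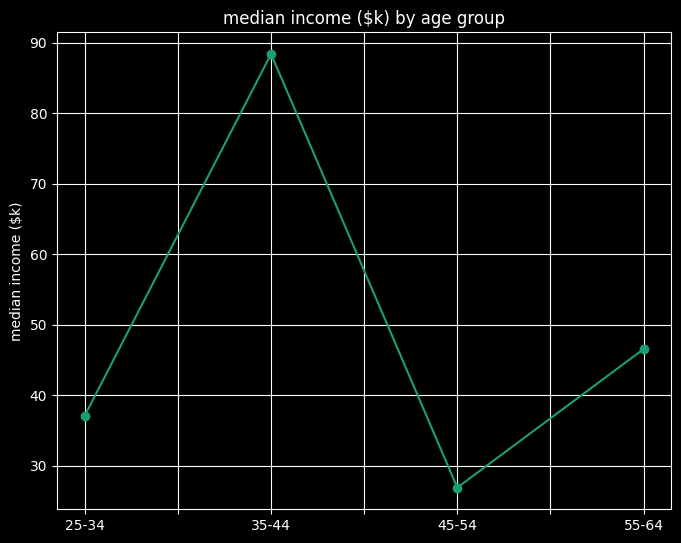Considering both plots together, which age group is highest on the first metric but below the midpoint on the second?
Chart 2 median median income ($k) ≈ 40; below-median age groups: 25-34, 45-54. Among those, 45-54 has the highest participation rate (%) (≈ 25).

45-54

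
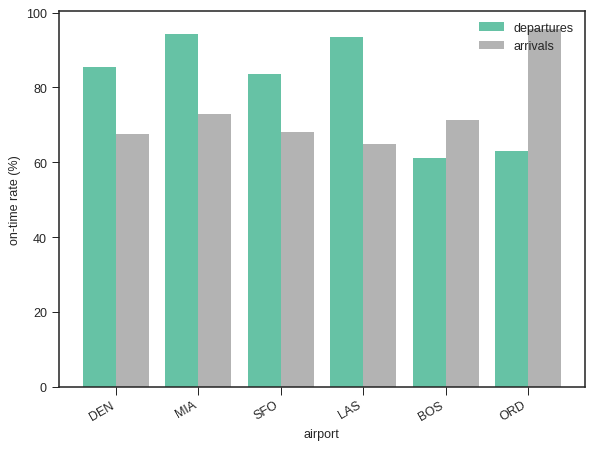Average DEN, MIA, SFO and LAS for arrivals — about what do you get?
(70 + 70 + 70 + 60) / 4 ≈ 68.

≈ 68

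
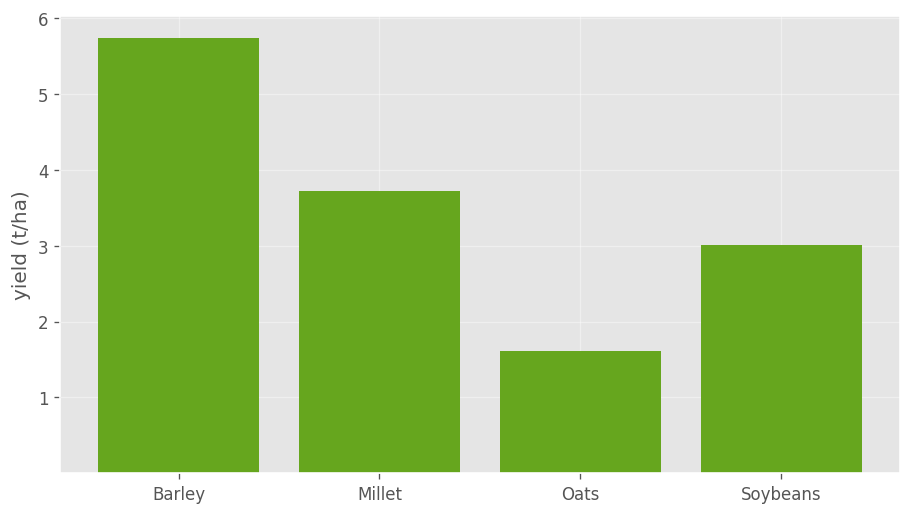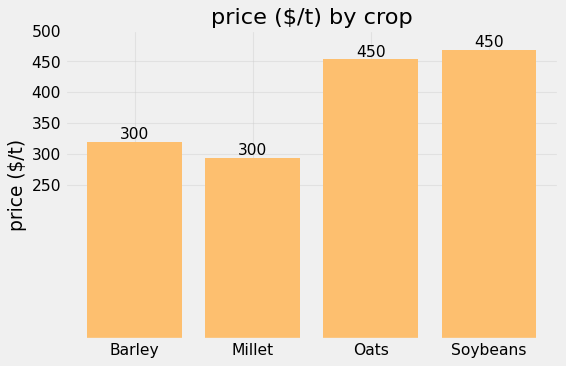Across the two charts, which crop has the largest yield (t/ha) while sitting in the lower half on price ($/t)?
Chart 2 median price ($/t) ≈ 400; below-median crops: Barley, Millet. Among those, Barley has the highest yield (t/ha) (≈ 6).

Barley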